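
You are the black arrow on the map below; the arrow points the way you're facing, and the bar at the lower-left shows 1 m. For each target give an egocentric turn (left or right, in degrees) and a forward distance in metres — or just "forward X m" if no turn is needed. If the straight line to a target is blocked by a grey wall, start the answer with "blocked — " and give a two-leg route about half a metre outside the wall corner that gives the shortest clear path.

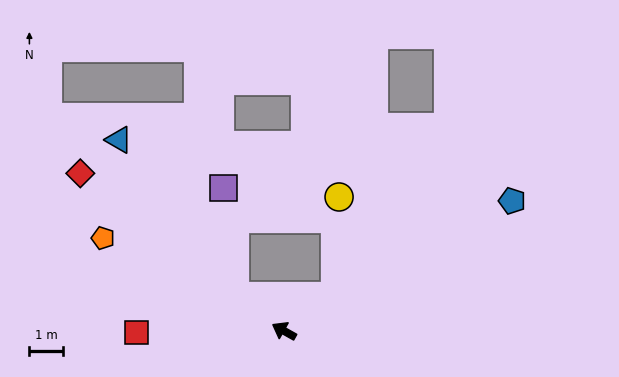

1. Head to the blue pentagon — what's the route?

turn right 121°, forward 7.9 m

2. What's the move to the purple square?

blocked — turn right 6°, forward 1.8 m, then turn right 48°, forward 3.3 m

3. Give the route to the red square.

turn left 30°, forward 4.4 m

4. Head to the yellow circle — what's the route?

blocked — turn right 116°, forward 1.8 m, then turn left 53°, forward 3.0 m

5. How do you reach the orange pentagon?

turn left 2°, forward 6.1 m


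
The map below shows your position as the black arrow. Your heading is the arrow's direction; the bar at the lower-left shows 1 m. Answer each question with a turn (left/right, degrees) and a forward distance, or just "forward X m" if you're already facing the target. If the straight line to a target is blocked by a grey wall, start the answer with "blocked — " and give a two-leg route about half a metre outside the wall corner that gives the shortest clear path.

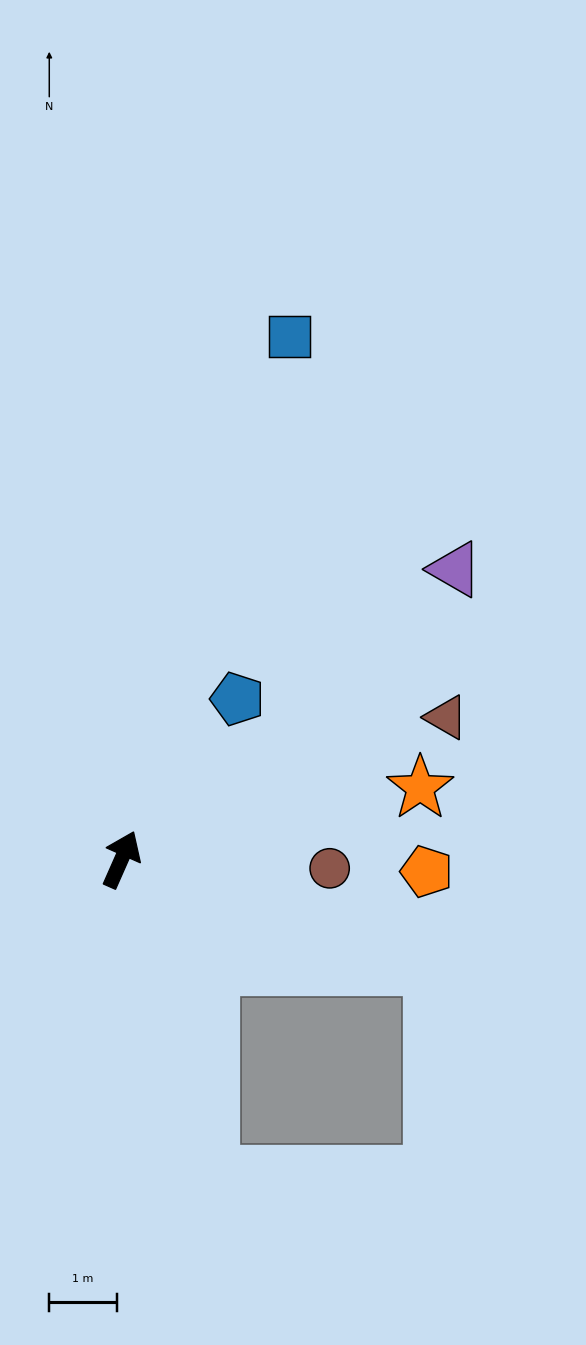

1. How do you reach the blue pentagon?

turn right 12°, forward 2.9 m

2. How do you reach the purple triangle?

turn right 25°, forward 6.6 m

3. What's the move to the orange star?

turn right 53°, forward 4.6 m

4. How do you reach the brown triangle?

turn right 43°, forward 5.3 m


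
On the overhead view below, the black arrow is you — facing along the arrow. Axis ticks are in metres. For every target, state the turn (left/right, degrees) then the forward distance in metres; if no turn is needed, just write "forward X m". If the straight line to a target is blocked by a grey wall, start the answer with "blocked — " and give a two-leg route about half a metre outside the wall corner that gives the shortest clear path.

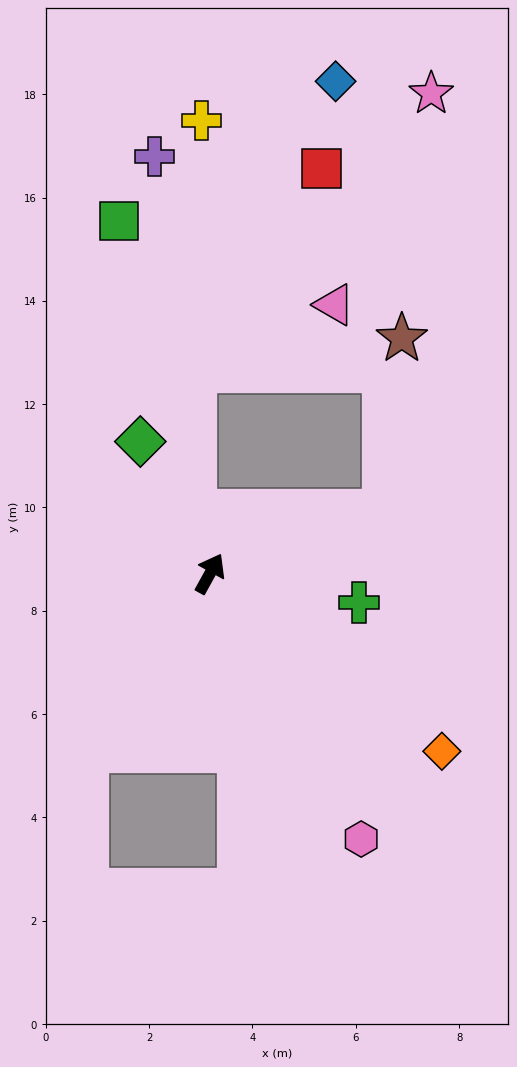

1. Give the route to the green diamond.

turn left 57°, forward 2.9 m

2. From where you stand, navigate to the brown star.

blocked — turn right 41°, forward 3.6 m, then turn left 64°, forward 3.4 m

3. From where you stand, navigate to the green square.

turn left 43°, forward 7.0 m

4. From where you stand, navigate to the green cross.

turn right 72°, forward 2.9 m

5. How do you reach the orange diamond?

turn right 99°, forward 5.7 m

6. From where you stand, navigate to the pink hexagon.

turn right 121°, forward 5.9 m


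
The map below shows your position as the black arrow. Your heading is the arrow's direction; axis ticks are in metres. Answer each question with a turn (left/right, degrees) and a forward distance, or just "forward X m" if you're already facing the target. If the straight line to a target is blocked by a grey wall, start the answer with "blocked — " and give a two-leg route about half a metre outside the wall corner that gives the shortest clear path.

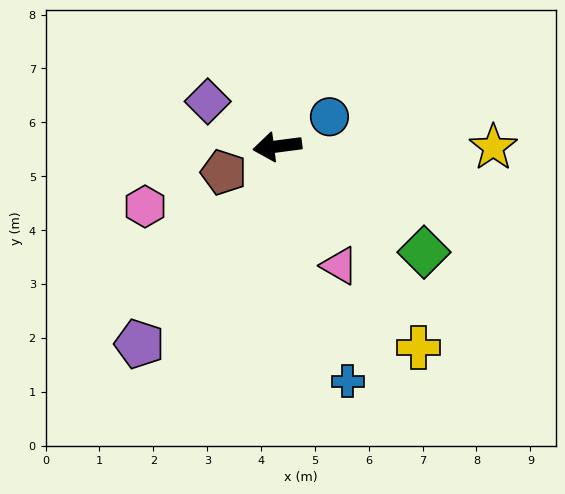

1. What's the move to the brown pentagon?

turn left 18°, forward 1.1 m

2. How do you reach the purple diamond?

turn right 40°, forward 1.5 m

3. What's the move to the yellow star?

turn left 172°, forward 4.0 m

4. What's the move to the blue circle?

turn right 158°, forward 1.1 m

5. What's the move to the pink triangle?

turn left 110°, forward 2.5 m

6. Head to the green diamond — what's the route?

turn left 137°, forward 3.4 m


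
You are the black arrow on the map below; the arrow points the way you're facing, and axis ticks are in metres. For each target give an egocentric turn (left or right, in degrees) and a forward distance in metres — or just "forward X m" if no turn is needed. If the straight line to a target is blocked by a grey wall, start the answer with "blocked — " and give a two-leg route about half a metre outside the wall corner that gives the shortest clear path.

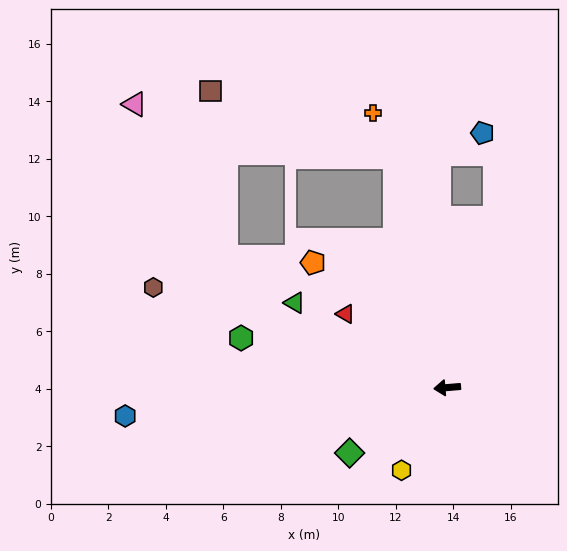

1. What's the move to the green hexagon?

turn right 18°, forward 7.4 m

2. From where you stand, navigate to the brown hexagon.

turn right 24°, forward 10.8 m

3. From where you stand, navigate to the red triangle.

turn right 41°, forward 4.4 m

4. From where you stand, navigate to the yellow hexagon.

turn left 56°, forward 3.3 m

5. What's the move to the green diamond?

turn left 29°, forward 4.1 m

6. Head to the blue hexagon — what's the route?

forward 11.2 m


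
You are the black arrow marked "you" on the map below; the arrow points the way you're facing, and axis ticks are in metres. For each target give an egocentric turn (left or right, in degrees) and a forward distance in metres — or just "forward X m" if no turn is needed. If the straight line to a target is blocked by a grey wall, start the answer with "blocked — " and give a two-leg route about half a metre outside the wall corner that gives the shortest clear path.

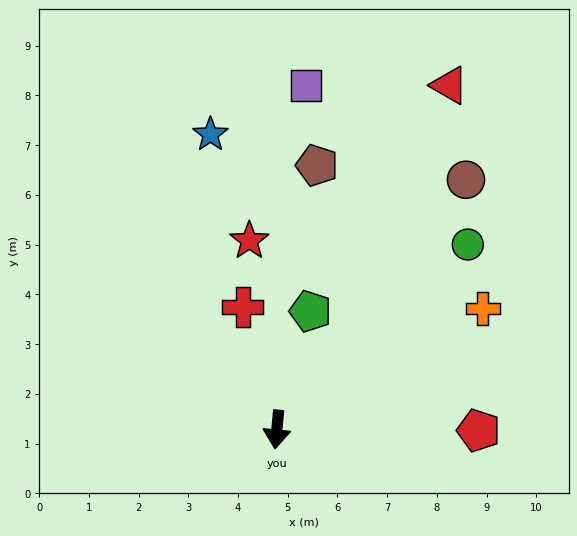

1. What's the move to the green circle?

turn left 140°, forward 5.3 m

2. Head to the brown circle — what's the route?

turn left 148°, forward 6.3 m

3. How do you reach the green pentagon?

turn left 170°, forward 2.5 m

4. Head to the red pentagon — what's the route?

turn left 95°, forward 4.1 m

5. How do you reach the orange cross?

turn left 126°, forward 4.8 m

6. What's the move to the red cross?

turn right 159°, forward 2.6 m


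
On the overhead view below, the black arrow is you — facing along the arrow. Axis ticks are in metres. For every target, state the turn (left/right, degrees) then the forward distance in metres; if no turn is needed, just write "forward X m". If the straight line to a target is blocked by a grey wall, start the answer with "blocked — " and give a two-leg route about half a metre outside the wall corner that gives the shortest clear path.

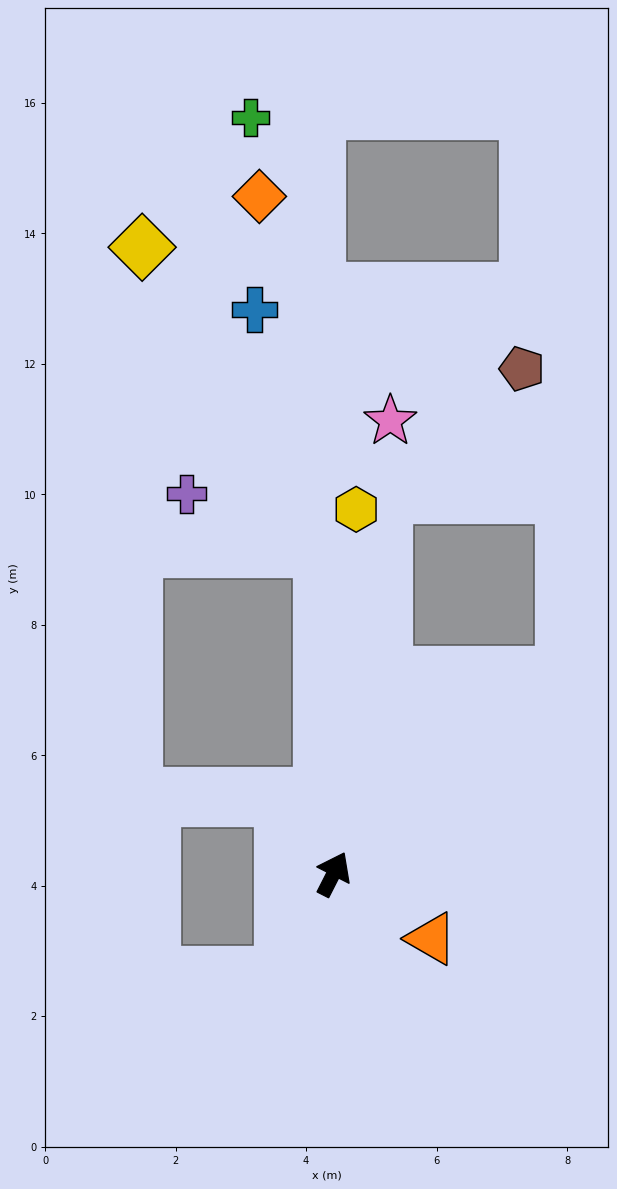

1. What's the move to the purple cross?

blocked — turn left 29°, forward 5.0 m, then turn left 65°, forward 2.2 m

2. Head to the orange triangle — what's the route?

turn right 97°, forward 1.8 m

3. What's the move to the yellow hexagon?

turn left 23°, forward 5.6 m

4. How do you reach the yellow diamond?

blocked — turn left 29°, forward 5.0 m, then turn left 29°, forward 5.4 m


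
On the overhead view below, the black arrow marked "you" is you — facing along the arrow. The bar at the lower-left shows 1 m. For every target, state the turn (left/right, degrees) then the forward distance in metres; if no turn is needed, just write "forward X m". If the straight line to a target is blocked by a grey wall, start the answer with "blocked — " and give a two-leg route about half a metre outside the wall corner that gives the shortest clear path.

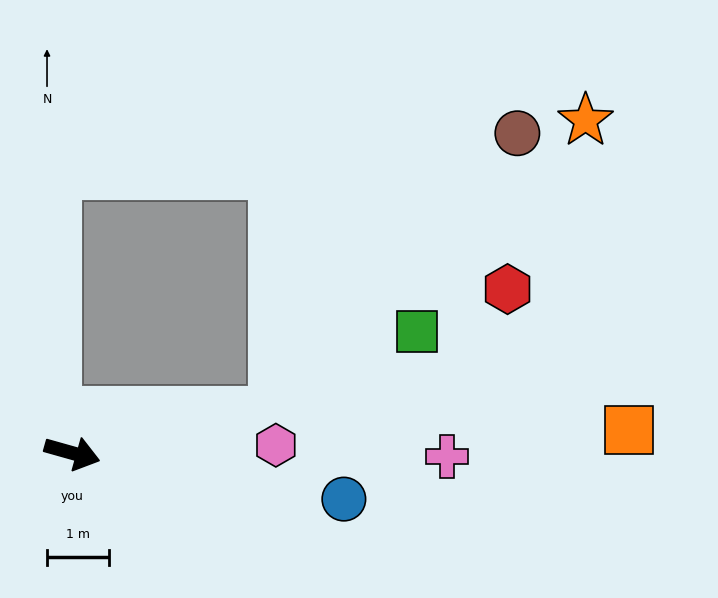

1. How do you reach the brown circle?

blocked — turn left 27°, forward 3.3 m, then turn left 38°, forward 6.0 m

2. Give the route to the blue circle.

turn left 6°, forward 4.5 m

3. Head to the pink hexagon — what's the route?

turn left 18°, forward 3.3 m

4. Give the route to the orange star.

blocked — turn left 27°, forward 3.3 m, then turn left 32°, forward 6.9 m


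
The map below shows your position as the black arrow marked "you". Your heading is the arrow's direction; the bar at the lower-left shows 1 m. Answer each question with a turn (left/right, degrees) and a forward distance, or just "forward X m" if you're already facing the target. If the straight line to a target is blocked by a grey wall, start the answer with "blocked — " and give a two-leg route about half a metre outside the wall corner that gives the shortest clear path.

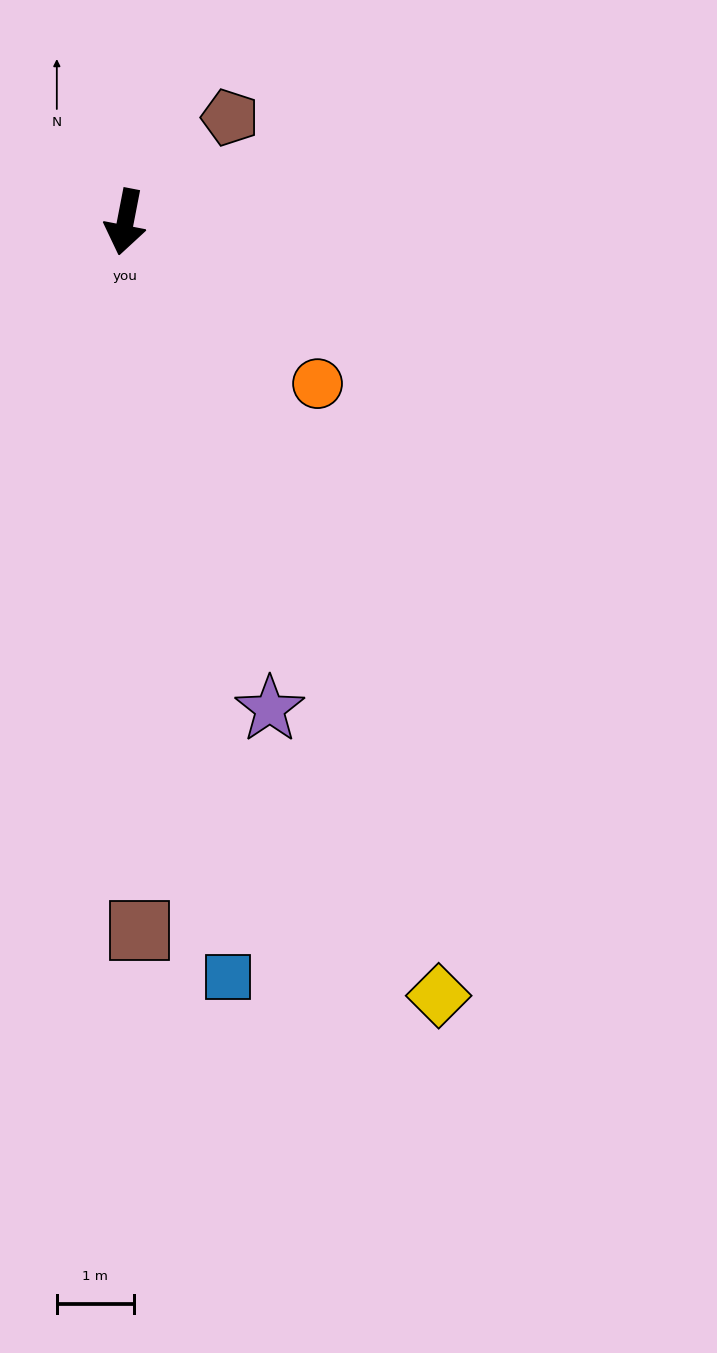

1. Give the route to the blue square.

turn left 19°, forward 9.9 m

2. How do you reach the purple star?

turn left 27°, forward 6.6 m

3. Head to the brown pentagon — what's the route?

turn left 146°, forward 1.9 m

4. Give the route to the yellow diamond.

turn left 33°, forward 10.9 m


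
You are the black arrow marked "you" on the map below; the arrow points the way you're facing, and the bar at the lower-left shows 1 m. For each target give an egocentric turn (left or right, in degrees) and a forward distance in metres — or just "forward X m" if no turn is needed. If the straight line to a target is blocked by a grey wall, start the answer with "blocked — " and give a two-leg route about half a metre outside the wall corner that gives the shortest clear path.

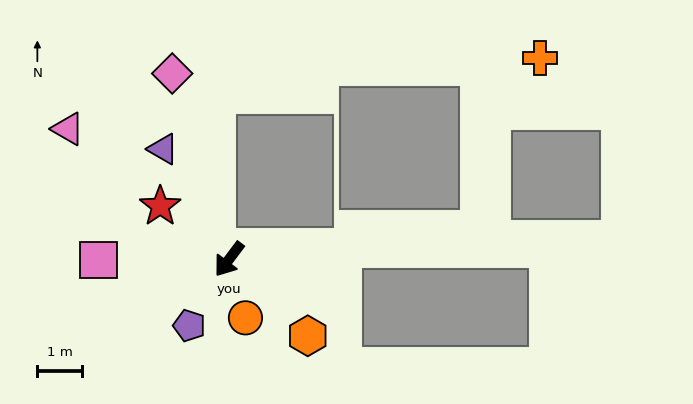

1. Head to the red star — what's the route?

turn right 91°, forward 2.0 m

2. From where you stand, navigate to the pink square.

turn right 53°, forward 2.9 m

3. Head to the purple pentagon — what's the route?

turn left 6°, forward 1.7 m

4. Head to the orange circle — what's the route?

turn left 53°, forward 1.4 m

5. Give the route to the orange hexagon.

turn left 83°, forward 2.5 m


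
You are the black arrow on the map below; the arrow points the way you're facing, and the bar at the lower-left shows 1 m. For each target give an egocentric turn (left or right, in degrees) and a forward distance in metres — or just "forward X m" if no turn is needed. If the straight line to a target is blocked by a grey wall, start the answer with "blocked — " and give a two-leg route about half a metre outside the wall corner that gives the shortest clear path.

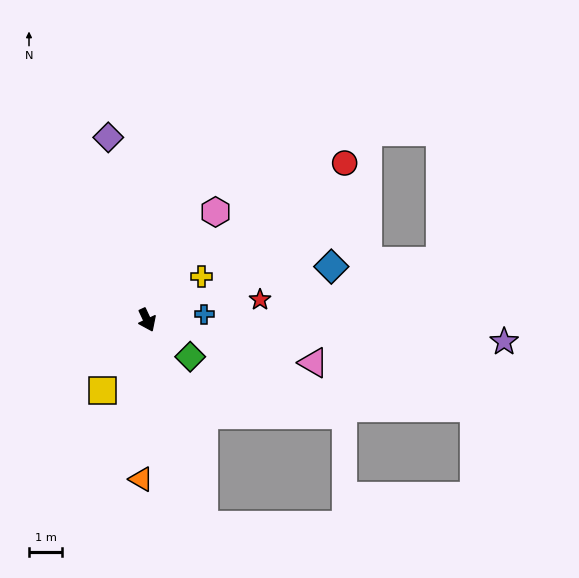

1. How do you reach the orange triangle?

turn right 27°, forward 4.8 m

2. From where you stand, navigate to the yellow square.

turn right 57°, forward 2.5 m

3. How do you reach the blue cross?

turn left 71°, forward 1.7 m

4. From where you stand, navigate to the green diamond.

turn left 24°, forward 1.7 m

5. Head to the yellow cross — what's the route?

turn left 103°, forward 2.1 m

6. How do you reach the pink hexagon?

turn left 123°, forward 3.9 m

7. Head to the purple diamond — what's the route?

turn left 167°, forward 5.6 m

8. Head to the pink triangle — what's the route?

turn left 51°, forward 5.2 m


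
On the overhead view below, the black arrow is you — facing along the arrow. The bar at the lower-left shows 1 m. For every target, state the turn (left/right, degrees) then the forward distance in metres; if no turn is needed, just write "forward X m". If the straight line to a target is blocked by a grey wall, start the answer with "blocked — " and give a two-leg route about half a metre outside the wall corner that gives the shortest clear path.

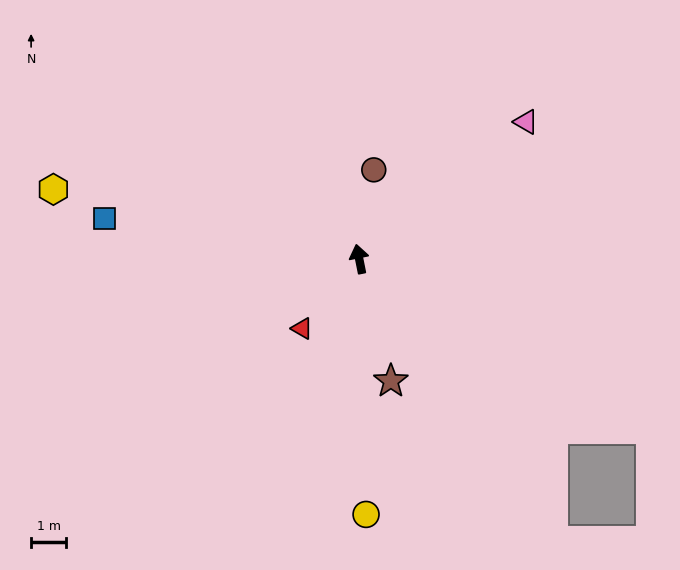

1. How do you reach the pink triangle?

turn right 62°, forward 6.1 m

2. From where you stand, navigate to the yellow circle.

turn left 170°, forward 7.3 m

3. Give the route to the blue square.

turn left 70°, forward 7.3 m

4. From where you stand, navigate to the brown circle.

turn right 21°, forward 2.6 m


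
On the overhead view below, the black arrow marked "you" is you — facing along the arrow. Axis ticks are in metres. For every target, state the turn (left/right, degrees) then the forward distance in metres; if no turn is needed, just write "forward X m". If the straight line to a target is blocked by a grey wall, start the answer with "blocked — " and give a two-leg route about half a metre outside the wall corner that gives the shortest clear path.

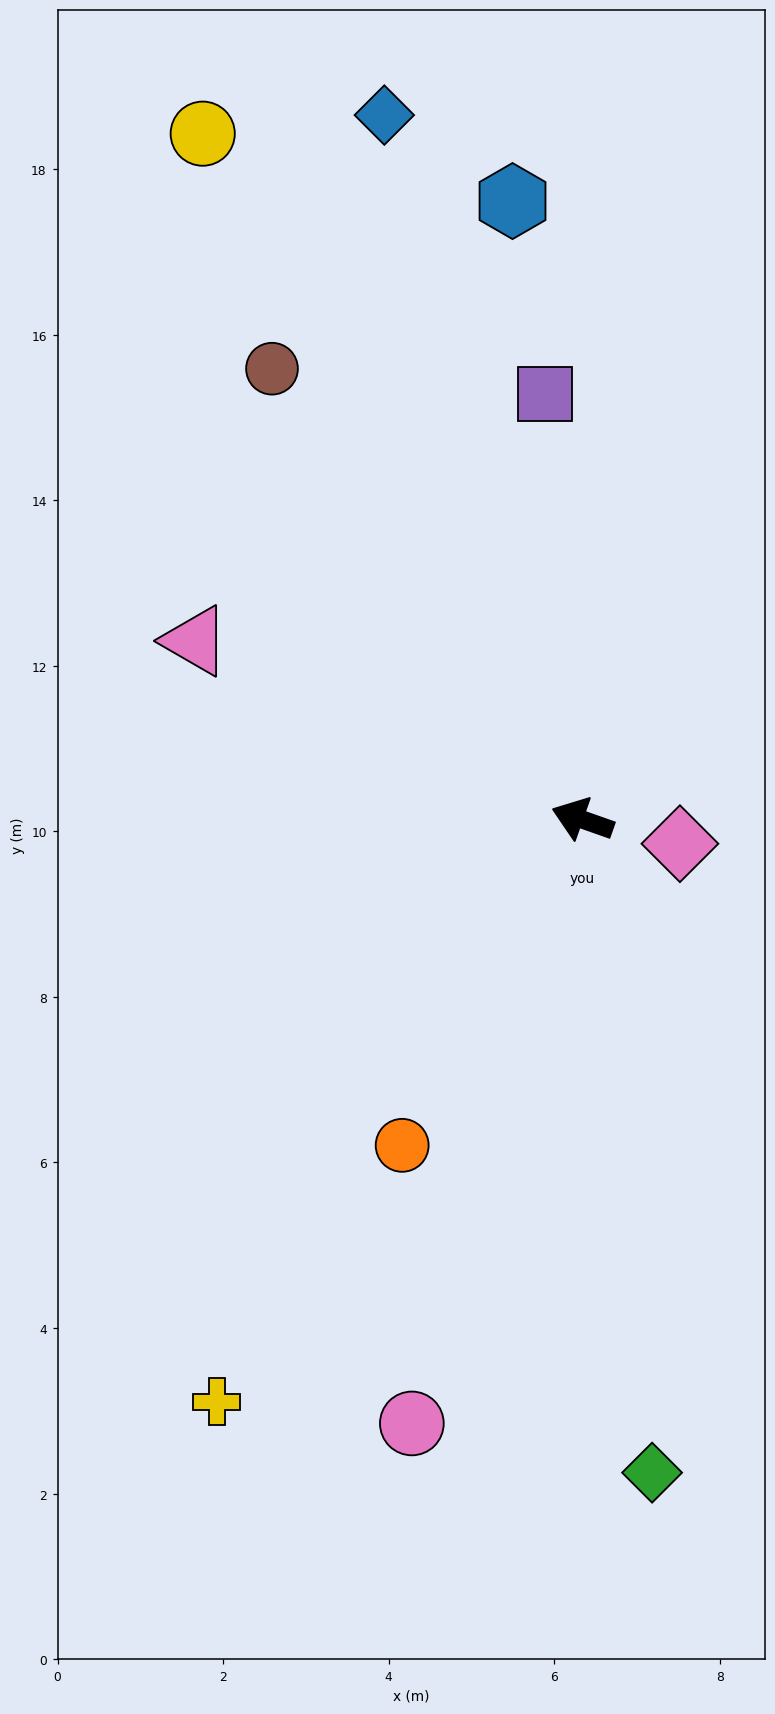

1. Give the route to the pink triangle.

turn right 5°, forward 5.2 m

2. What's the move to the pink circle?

turn left 94°, forward 7.6 m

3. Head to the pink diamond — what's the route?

turn right 174°, forward 1.2 m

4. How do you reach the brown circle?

turn right 36°, forward 6.6 m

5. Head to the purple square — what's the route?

turn right 66°, forward 5.2 m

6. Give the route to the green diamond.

turn left 116°, forward 7.9 m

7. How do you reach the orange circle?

turn left 80°, forward 4.5 m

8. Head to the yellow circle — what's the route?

turn right 42°, forward 9.5 m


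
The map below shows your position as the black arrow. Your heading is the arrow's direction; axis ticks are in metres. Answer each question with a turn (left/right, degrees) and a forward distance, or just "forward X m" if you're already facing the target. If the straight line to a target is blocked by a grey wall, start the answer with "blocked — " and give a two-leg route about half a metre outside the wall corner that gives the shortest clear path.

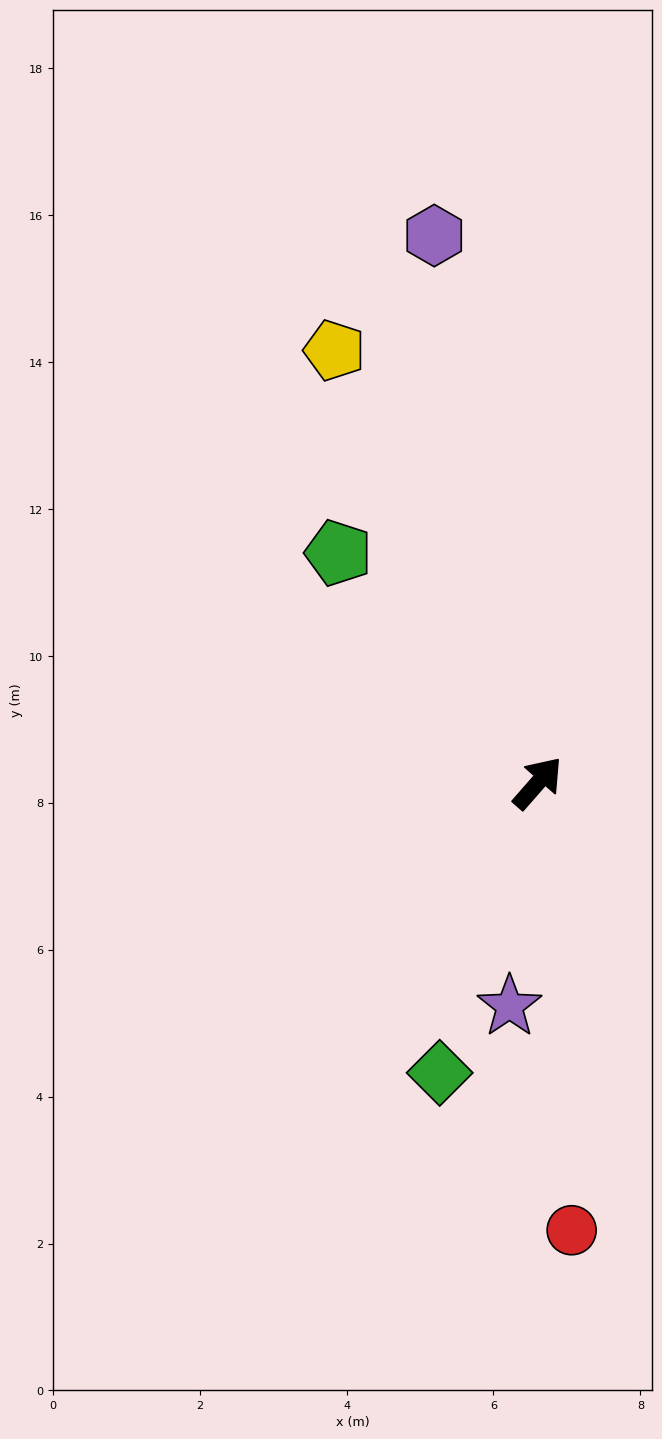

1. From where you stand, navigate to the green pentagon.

turn left 82°, forward 4.1 m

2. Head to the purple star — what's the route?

turn right 146°, forward 3.1 m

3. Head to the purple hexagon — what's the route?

turn left 52°, forward 7.6 m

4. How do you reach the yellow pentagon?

turn left 66°, forward 6.5 m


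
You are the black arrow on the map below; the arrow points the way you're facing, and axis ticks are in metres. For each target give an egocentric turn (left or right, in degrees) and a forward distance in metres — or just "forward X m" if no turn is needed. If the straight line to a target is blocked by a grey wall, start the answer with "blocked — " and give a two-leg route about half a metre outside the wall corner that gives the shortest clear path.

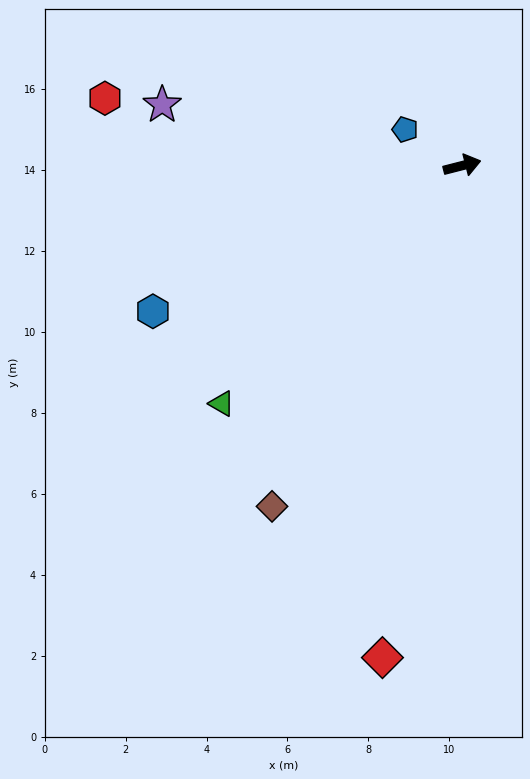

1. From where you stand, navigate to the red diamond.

turn right 114°, forward 12.3 m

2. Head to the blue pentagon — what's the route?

turn left 133°, forward 1.7 m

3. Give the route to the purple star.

turn left 154°, forward 7.6 m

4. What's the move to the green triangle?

turn right 150°, forward 8.4 m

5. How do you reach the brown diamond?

turn right 133°, forward 9.6 m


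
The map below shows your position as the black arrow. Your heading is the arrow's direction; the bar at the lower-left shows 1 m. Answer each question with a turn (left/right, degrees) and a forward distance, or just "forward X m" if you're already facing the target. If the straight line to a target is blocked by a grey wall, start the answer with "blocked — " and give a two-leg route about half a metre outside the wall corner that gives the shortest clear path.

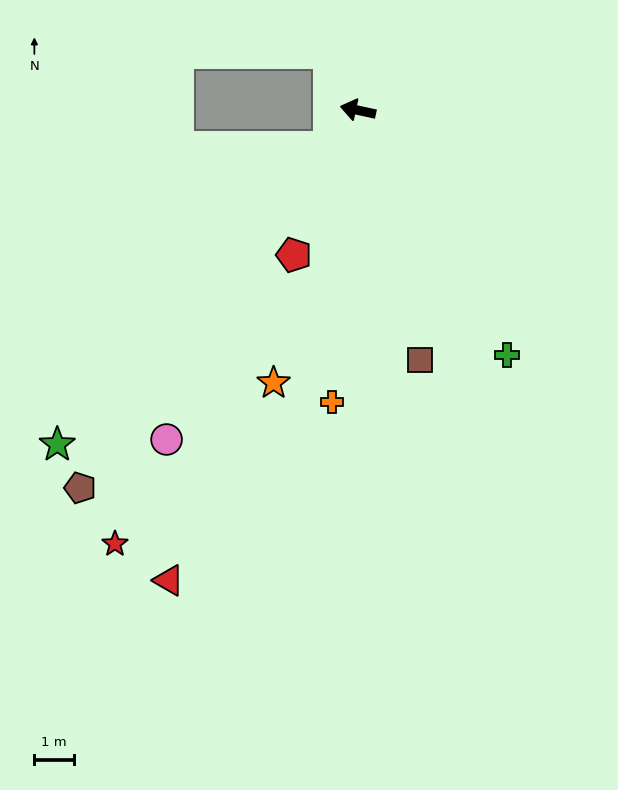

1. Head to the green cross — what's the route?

turn left 134°, forward 7.3 m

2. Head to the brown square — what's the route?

turn left 116°, forward 6.5 m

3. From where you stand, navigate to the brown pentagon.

turn left 66°, forward 11.9 m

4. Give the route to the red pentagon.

turn left 78°, forward 4.0 m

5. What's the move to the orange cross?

turn left 97°, forward 7.4 m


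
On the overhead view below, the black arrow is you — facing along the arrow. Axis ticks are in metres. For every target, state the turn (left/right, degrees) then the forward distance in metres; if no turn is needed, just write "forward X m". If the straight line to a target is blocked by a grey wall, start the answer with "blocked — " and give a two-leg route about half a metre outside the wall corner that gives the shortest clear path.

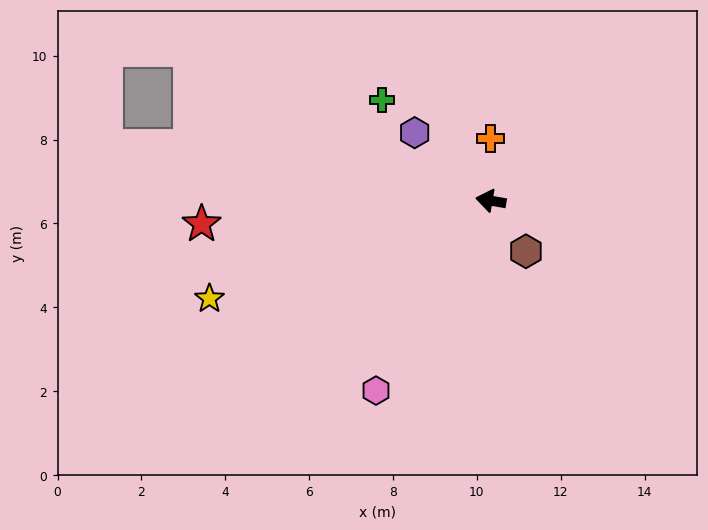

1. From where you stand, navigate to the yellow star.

turn left 29°, forward 7.1 m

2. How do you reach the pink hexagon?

turn left 69°, forward 5.3 m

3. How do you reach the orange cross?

turn right 80°, forward 1.5 m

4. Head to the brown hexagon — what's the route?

turn left 135°, forward 1.5 m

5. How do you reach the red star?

turn left 14°, forward 6.9 m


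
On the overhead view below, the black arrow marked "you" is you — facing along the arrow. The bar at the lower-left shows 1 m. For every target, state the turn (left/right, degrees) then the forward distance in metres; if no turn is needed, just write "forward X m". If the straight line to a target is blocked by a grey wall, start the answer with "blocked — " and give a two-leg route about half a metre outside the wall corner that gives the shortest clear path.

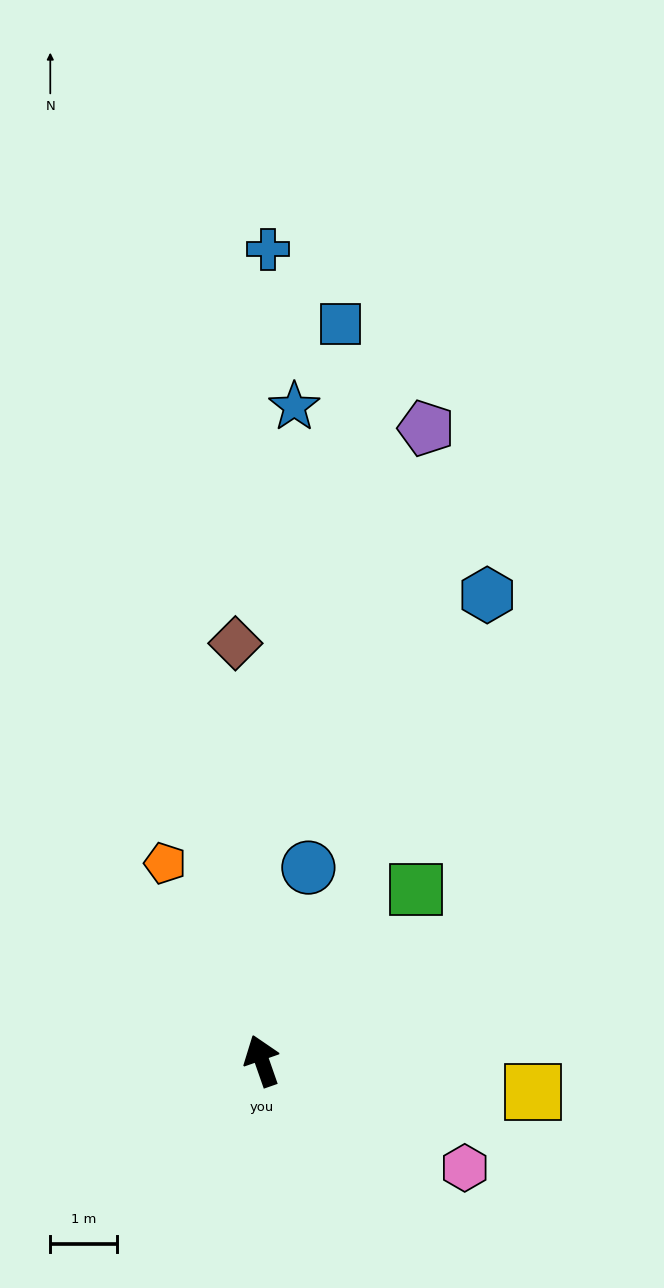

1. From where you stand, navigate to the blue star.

turn right 22°, forward 9.9 m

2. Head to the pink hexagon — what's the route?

turn right 137°, forward 3.5 m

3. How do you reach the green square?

turn right 61°, forward 3.5 m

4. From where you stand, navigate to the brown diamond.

turn right 16°, forward 6.3 m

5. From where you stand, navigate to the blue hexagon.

turn right 45°, forward 7.8 m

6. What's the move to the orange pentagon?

turn left 7°, forward 3.3 m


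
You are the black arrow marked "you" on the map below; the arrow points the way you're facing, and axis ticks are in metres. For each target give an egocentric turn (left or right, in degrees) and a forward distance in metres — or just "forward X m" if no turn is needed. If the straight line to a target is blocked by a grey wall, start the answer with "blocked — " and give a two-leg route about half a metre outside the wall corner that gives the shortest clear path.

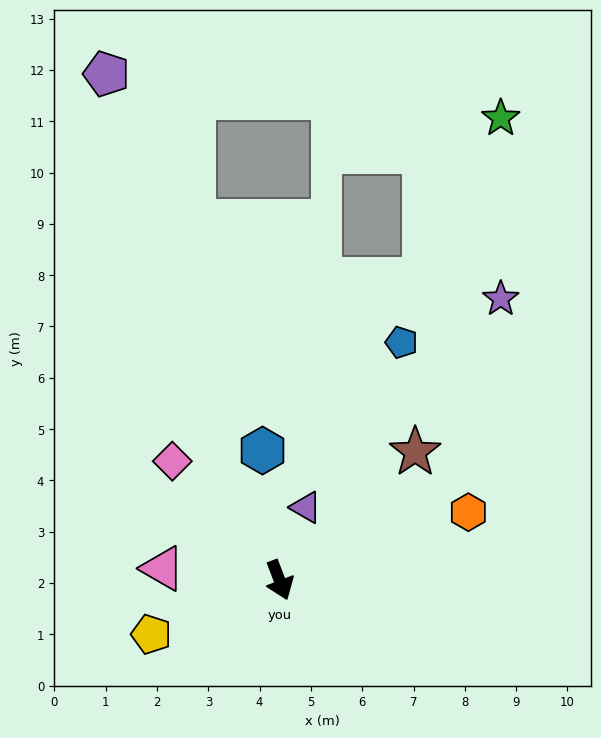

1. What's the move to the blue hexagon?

turn left 167°, forward 2.5 m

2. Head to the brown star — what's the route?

turn left 112°, forward 3.6 m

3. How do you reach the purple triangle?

turn left 139°, forward 1.5 m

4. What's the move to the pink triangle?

turn right 117°, forward 2.3 m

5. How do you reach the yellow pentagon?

turn right 88°, forward 2.7 m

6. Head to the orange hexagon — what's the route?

turn left 89°, forward 3.9 m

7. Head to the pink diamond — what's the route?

turn right 159°, forward 3.1 m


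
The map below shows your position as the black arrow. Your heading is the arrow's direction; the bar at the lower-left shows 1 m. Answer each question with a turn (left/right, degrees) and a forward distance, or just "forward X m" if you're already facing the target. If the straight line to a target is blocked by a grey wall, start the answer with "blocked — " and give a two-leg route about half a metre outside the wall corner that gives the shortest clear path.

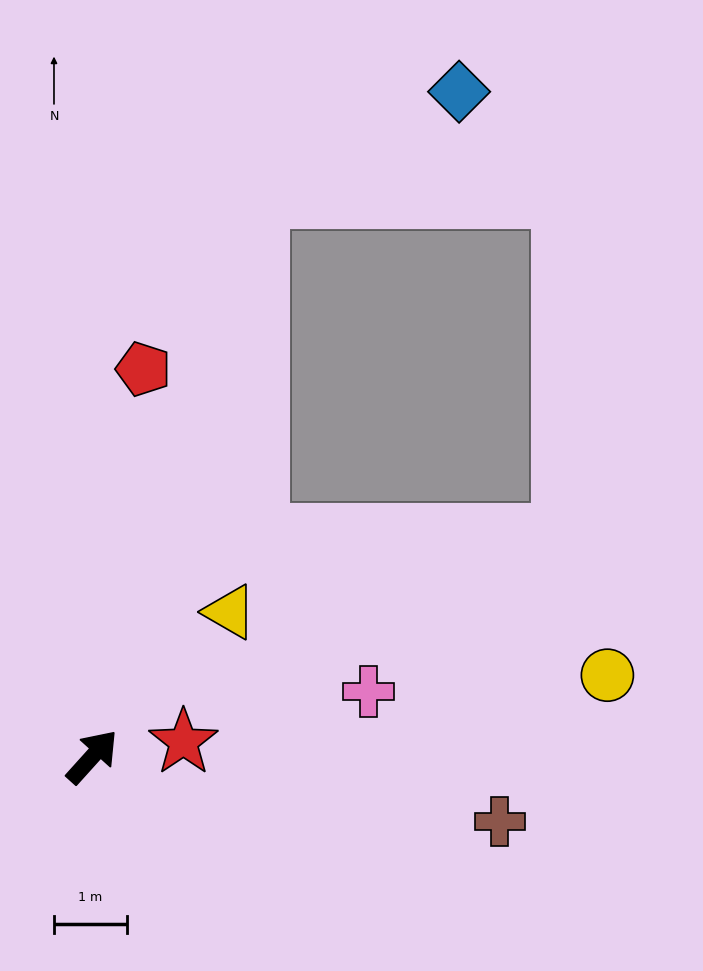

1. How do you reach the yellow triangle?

forward 2.7 m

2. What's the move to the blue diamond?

blocked — turn left 26°, forward 8.0 m, then turn right 46°, forward 3.1 m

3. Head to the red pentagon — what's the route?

turn left 35°, forward 5.3 m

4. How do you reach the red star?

turn right 39°, forward 1.3 m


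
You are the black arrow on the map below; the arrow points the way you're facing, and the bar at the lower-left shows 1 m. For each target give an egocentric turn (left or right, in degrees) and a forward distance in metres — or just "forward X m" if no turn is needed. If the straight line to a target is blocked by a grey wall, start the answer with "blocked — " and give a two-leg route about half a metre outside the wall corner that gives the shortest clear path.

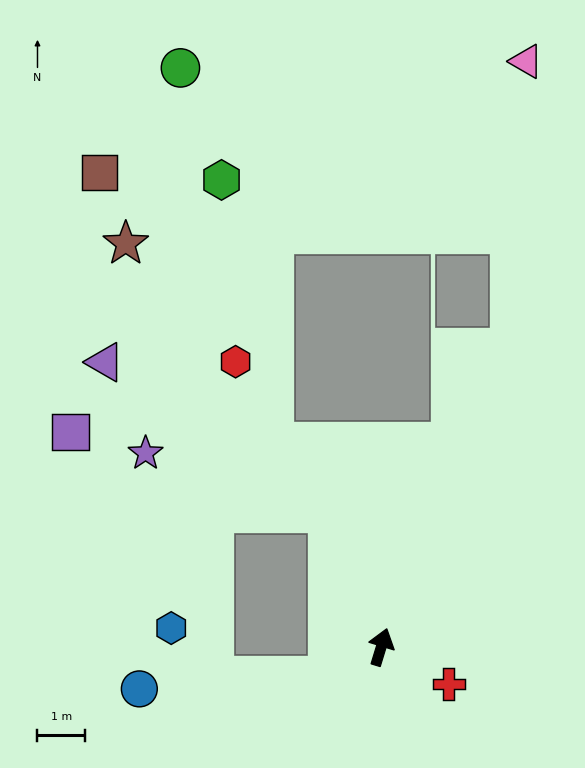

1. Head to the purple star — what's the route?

blocked — turn left 38°, forward 3.0 m, then turn left 51°, forward 4.0 m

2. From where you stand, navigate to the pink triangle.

blocked — turn right 6°, forward 6.8 m, then turn left 20°, forward 6.0 m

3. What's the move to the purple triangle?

blocked — turn left 38°, forward 3.0 m, then turn left 35°, forward 5.6 m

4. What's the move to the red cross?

turn right 102°, forward 1.6 m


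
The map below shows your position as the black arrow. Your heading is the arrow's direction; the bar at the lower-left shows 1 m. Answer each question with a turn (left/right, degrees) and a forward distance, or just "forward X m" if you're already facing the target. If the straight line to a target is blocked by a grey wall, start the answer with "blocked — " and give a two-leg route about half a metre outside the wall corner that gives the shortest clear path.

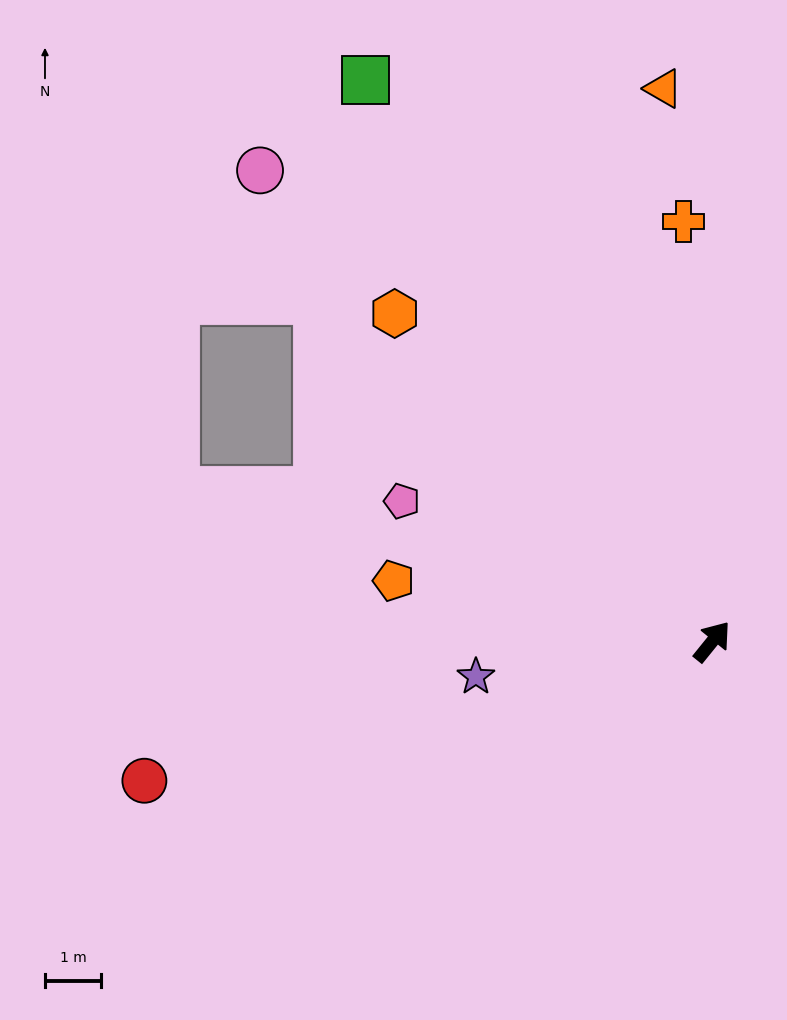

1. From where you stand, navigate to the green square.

turn left 71°, forward 11.7 m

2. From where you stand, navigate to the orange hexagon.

turn left 83°, forward 8.1 m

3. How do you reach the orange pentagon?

turn left 118°, forward 5.7 m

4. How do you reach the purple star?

turn left 137°, forward 4.2 m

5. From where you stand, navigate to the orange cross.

turn left 43°, forward 7.5 m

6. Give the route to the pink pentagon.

turn left 105°, forward 6.0 m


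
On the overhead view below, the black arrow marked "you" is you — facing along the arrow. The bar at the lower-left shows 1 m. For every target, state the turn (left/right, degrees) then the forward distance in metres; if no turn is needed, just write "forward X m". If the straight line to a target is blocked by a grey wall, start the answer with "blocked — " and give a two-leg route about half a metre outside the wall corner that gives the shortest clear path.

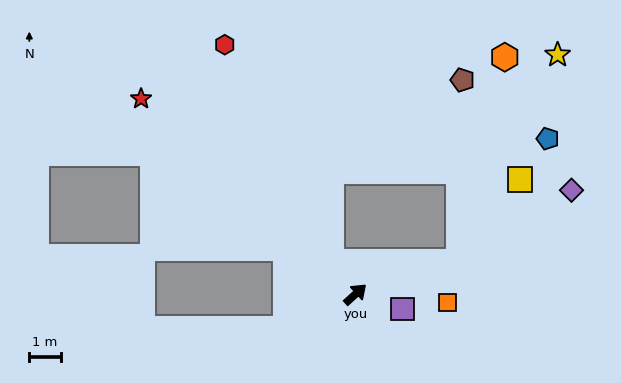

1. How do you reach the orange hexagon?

blocked — turn right 25°, forward 3.4 m, then turn left 60°, forward 6.7 m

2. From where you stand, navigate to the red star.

turn left 95°, forward 9.2 m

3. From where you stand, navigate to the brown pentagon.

blocked — turn right 25°, forward 3.4 m, then turn left 72°, forward 5.8 m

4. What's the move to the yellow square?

blocked — turn right 25°, forward 3.4 m, then turn left 36°, forward 3.3 m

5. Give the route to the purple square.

turn right 60°, forward 1.6 m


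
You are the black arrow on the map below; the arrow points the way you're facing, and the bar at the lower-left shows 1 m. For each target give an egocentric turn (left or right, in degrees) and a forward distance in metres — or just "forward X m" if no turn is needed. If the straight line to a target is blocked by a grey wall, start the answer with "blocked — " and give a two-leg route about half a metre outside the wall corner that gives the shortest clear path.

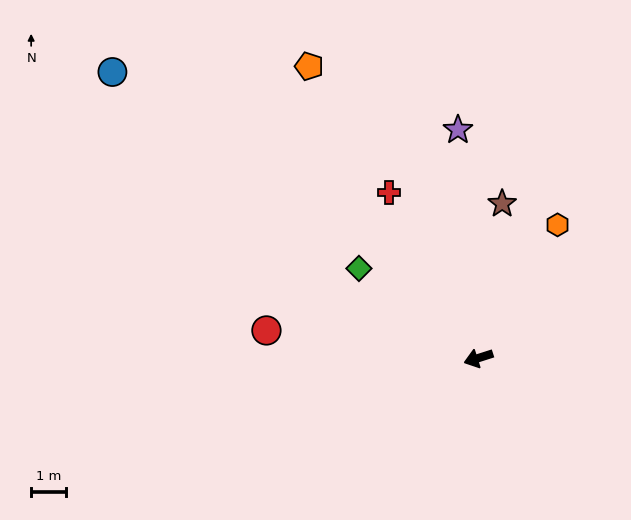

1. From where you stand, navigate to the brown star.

turn right 116°, forward 4.5 m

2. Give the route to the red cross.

turn right 79°, forward 5.5 m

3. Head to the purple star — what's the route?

turn right 103°, forward 6.7 m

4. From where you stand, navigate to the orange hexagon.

turn right 138°, forward 4.5 m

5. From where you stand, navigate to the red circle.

turn right 25°, forward 6.2 m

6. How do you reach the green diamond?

turn right 55°, forward 4.3 m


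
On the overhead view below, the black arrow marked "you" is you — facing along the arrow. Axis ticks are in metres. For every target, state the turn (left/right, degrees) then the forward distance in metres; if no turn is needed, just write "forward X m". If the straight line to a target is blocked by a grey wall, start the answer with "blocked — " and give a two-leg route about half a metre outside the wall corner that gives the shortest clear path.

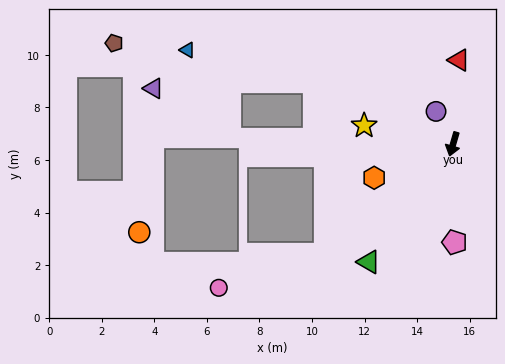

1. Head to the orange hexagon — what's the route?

turn right 51°, forward 3.3 m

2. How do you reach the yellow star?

turn right 85°, forward 3.5 m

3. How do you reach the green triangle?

turn right 19°, forward 5.5 m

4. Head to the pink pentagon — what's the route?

turn left 17°, forward 3.7 m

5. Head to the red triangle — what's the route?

turn right 168°, forward 3.2 m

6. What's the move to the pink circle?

blocked — turn right 33°, forward 6.4 m, then turn right 23°, forward 4.2 m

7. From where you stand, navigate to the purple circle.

turn right 136°, forward 1.4 m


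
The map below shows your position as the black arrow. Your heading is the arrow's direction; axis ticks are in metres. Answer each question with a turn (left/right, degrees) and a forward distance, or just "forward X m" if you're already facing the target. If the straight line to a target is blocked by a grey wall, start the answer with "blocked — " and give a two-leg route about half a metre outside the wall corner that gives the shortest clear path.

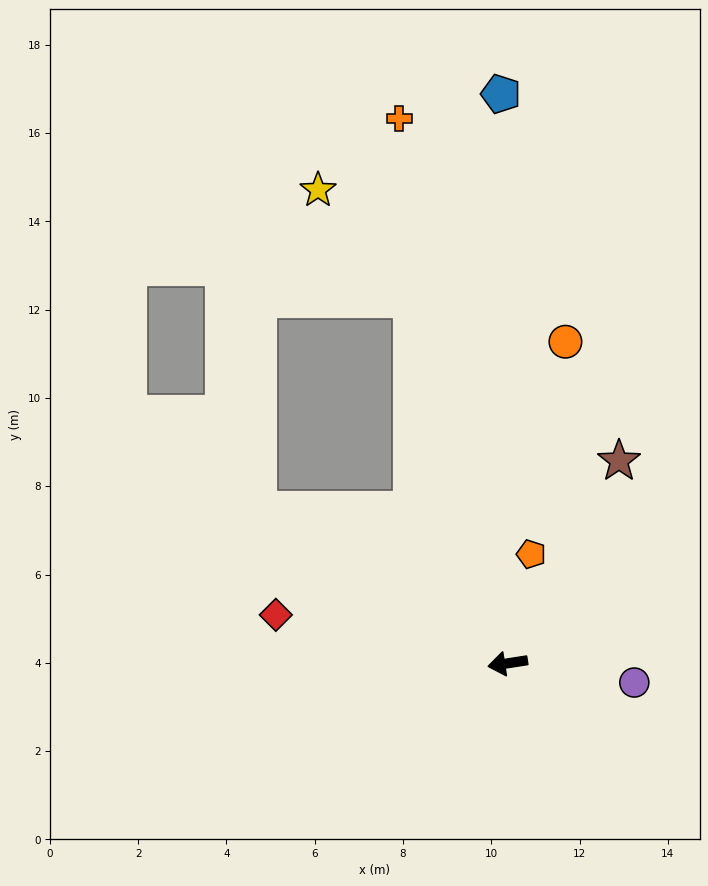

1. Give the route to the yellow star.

blocked — turn right 84°, forward 8.5 m, then turn left 26°, forward 3.3 m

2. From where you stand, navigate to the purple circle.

turn left 163°, forward 2.9 m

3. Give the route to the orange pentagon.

turn right 111°, forward 2.5 m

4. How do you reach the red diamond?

turn right 21°, forward 5.4 m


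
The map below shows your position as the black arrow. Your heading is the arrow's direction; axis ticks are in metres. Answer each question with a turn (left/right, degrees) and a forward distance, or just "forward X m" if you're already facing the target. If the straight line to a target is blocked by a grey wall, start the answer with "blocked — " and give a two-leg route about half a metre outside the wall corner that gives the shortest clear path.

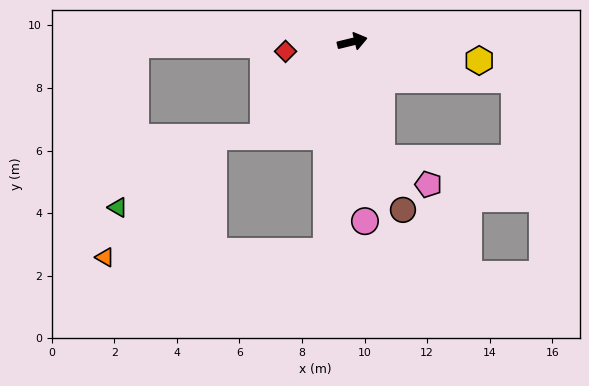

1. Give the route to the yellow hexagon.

turn right 22°, forward 4.1 m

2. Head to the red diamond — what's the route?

turn left 174°, forward 2.2 m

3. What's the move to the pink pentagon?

blocked — turn right 90°, forward 3.8 m, then turn left 47°, forward 1.7 m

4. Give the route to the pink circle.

turn right 100°, forward 5.7 m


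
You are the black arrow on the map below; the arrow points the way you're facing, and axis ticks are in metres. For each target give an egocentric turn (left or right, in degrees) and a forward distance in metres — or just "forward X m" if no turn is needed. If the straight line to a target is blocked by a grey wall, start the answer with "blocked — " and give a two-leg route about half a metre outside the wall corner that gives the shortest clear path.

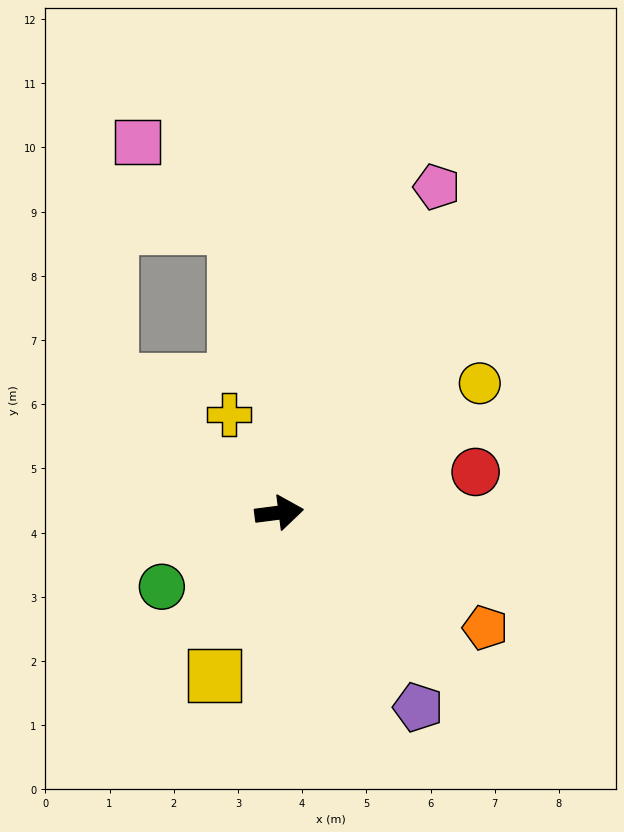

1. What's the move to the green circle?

turn right 155°, forward 2.2 m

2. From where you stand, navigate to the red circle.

turn left 4°, forward 3.1 m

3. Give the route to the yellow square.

turn right 119°, forward 2.7 m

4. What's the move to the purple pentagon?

turn right 62°, forward 3.7 m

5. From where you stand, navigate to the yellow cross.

turn left 110°, forward 1.7 m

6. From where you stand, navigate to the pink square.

blocked — turn left 92°, forward 4.5 m, then turn left 40°, forward 2.0 m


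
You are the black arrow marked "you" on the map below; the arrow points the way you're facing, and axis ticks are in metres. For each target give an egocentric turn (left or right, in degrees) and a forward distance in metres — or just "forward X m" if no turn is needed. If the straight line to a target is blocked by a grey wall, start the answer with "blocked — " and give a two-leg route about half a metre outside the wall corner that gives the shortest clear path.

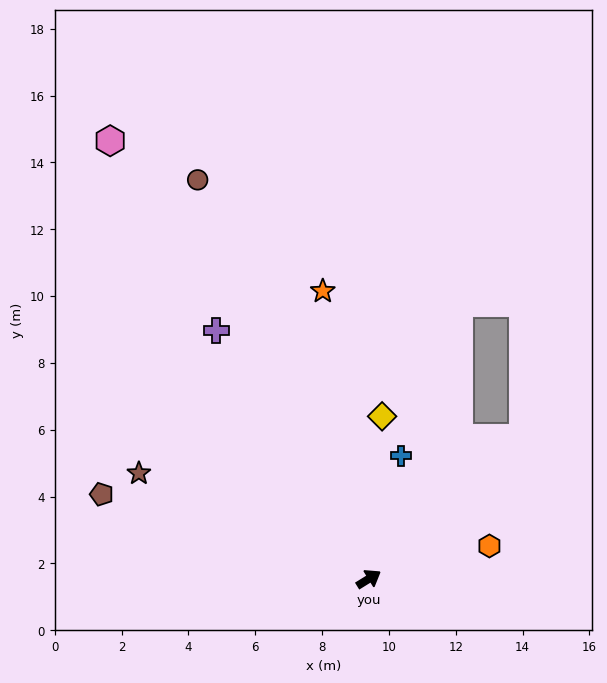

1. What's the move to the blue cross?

turn left 44°, forward 3.8 m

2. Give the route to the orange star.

turn left 67°, forward 8.7 m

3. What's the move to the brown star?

turn left 124°, forward 7.6 m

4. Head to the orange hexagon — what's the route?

turn right 16°, forward 3.7 m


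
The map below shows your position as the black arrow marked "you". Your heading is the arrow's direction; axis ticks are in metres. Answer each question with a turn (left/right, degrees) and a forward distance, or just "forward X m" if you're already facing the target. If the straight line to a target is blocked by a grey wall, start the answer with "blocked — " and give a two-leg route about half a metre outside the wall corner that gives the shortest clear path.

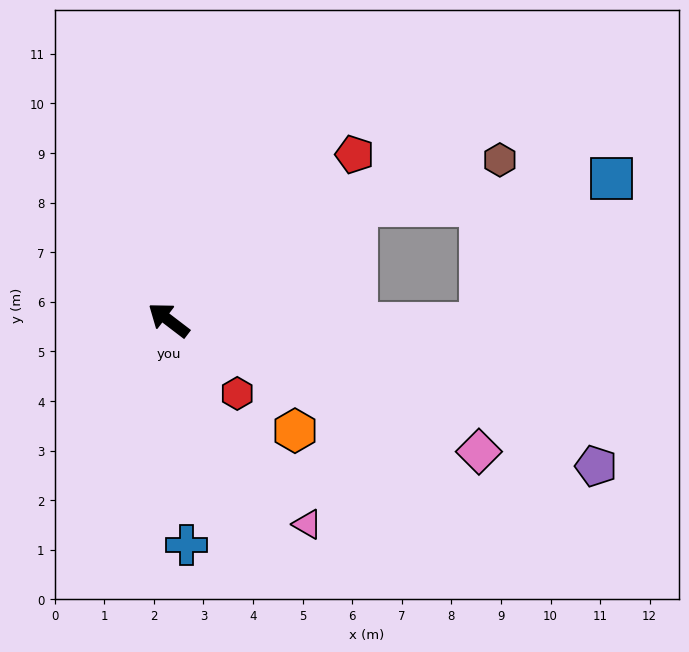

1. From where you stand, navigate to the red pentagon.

turn right 101°, forward 5.0 m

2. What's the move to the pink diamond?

turn right 166°, forward 6.8 m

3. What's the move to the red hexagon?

turn left 170°, forward 2.0 m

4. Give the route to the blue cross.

turn left 132°, forward 4.5 m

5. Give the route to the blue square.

blocked — turn right 111°, forward 4.4 m, then turn right 25°, forward 5.2 m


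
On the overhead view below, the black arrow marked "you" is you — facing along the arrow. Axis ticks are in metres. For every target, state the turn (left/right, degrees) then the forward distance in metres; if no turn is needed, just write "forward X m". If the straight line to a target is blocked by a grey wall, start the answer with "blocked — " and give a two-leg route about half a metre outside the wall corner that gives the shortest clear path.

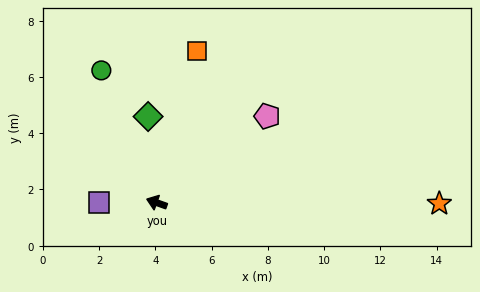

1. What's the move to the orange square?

turn right 85°, forward 5.6 m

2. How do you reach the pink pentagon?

turn right 122°, forward 5.0 m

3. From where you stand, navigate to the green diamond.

turn right 65°, forward 3.1 m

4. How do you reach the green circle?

turn right 48°, forward 5.1 m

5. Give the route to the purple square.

turn left 19°, forward 2.0 m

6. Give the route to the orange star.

turn right 161°, forward 10.0 m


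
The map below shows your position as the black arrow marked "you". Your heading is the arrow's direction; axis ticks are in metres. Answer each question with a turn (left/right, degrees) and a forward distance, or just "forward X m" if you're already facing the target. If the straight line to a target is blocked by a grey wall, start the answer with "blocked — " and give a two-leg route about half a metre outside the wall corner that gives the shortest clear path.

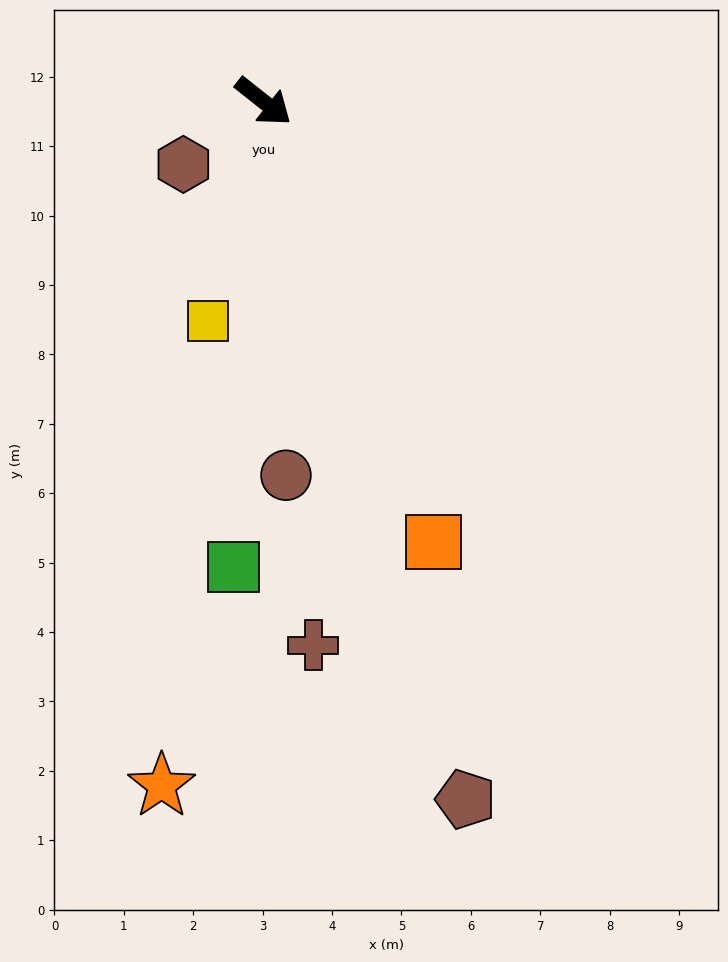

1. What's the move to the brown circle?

turn right 48°, forward 5.4 m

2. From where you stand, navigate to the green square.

turn right 55°, forward 6.7 m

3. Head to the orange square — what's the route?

turn right 31°, forward 6.8 m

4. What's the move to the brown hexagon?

turn right 104°, forward 1.5 m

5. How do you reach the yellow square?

turn right 66°, forward 3.3 m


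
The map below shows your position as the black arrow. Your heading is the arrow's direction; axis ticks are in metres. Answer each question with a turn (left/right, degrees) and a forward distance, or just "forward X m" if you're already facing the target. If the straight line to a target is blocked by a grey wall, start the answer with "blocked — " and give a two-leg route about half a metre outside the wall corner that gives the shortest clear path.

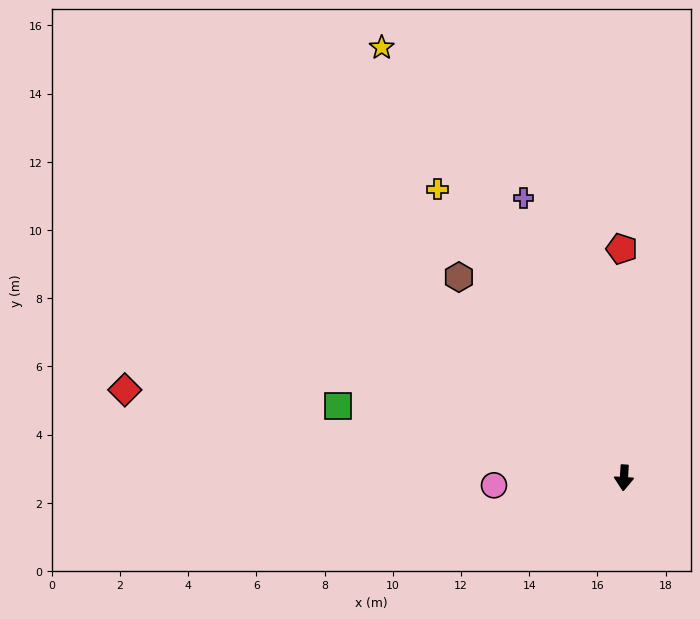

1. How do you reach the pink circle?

turn right 83°, forward 3.8 m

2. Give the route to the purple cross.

turn right 157°, forward 8.7 m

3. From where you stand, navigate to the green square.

turn right 101°, forward 8.6 m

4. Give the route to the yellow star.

turn right 147°, forward 14.5 m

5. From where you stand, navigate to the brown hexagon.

turn right 137°, forward 7.6 m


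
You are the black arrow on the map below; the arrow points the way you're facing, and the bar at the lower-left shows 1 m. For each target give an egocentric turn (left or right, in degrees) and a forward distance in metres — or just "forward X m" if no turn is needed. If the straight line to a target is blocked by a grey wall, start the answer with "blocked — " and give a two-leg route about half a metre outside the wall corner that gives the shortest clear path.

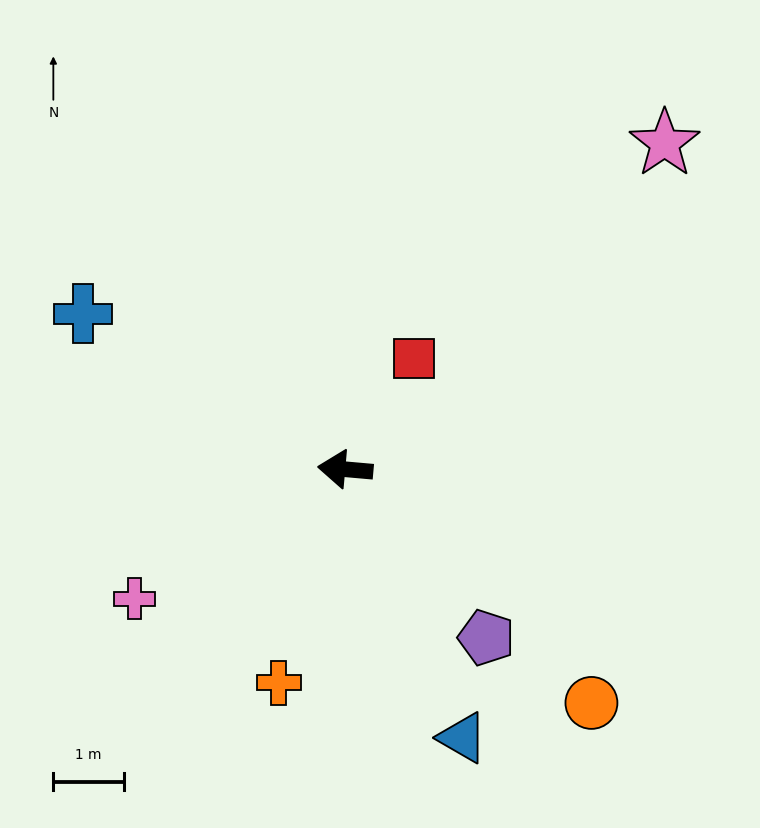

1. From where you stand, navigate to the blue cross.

turn right 26°, forward 4.3 m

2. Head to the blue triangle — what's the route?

turn left 119°, forward 4.1 m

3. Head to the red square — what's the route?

turn right 117°, forward 1.8 m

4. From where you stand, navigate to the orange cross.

turn left 78°, forward 3.2 m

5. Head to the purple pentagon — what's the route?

turn left 135°, forward 3.1 m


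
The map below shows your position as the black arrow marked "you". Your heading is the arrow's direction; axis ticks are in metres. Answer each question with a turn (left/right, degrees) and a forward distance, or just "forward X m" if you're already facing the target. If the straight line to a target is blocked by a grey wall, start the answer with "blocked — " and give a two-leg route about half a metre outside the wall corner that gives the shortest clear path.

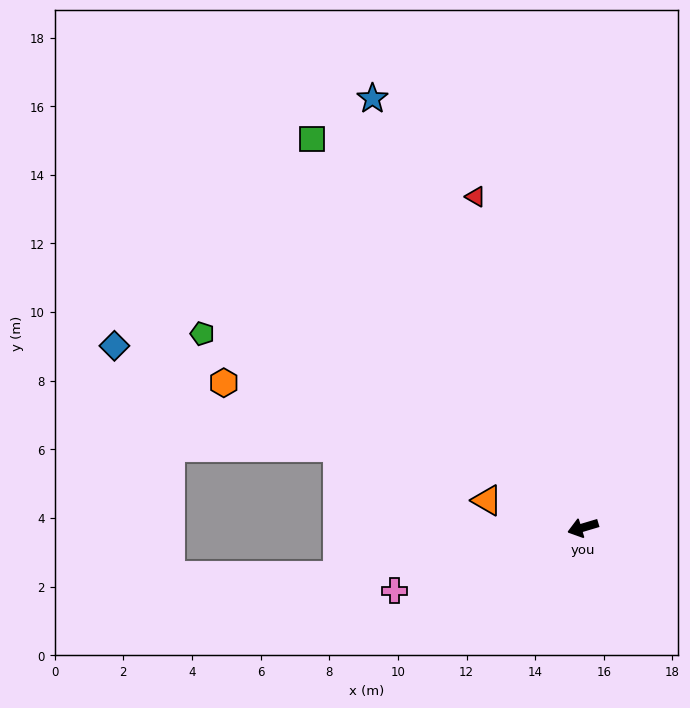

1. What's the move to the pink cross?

forward 5.8 m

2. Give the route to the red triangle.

turn right 89°, forward 10.1 m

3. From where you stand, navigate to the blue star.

turn right 81°, forward 13.9 m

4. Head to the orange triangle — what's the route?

turn right 32°, forward 2.9 m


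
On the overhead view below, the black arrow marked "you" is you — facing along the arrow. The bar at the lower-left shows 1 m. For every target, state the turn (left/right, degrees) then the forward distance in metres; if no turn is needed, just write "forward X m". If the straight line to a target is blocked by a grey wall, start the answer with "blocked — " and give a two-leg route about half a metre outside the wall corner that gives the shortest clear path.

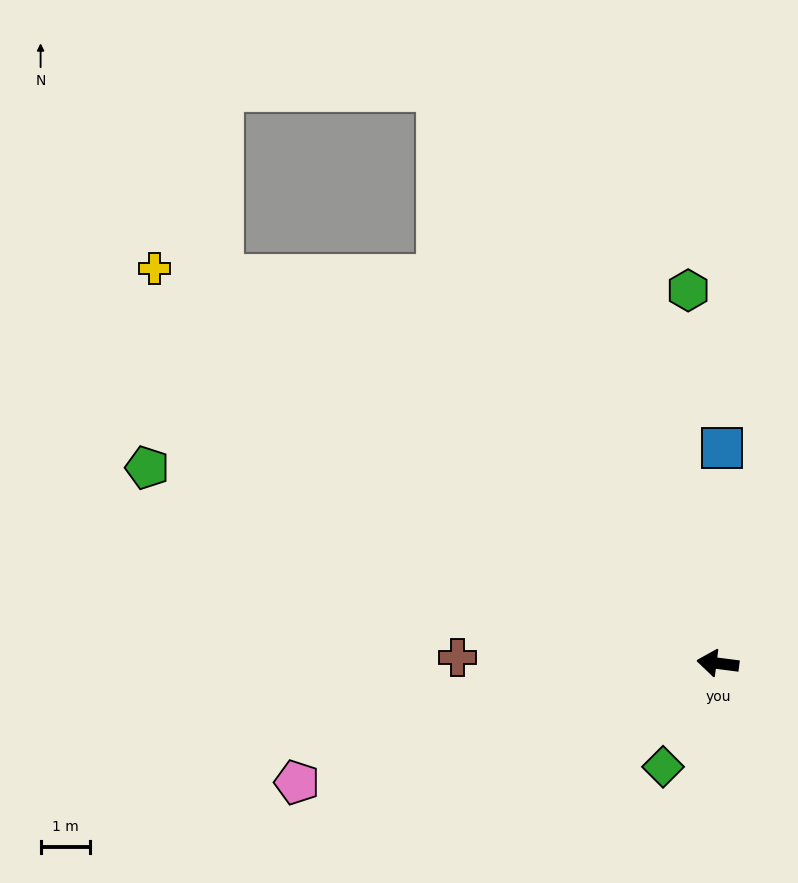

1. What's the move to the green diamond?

turn left 69°, forward 2.4 m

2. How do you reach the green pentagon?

turn right 12°, forward 12.3 m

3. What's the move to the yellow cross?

turn right 28°, forward 14.0 m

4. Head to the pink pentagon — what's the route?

turn left 23°, forward 8.9 m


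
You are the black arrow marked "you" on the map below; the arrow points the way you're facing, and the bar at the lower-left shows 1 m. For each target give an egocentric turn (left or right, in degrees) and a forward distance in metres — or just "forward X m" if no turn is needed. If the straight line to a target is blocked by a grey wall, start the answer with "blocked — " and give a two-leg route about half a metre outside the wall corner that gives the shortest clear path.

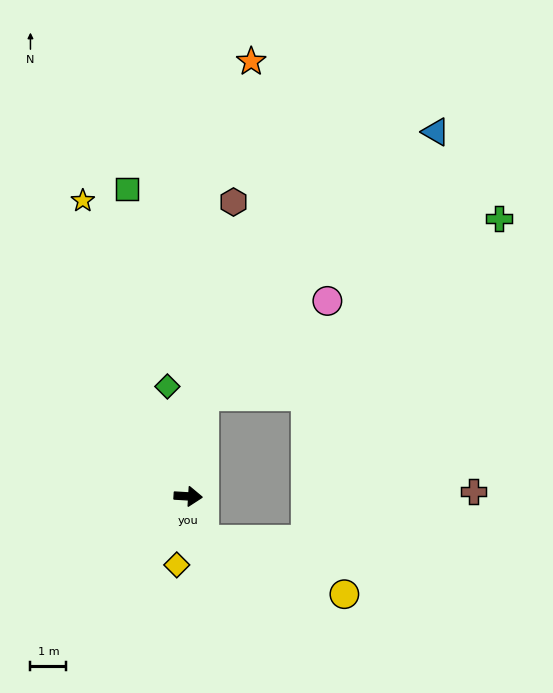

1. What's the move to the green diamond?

turn left 104°, forward 3.1 m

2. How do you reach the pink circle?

blocked — turn left 84°, forward 2.8 m, then turn right 43°, forward 4.3 m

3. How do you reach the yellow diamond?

turn right 96°, forward 1.9 m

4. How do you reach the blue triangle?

blocked — turn left 84°, forward 2.8 m, then turn right 32°, forward 9.8 m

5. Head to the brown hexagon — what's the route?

turn left 85°, forward 8.3 m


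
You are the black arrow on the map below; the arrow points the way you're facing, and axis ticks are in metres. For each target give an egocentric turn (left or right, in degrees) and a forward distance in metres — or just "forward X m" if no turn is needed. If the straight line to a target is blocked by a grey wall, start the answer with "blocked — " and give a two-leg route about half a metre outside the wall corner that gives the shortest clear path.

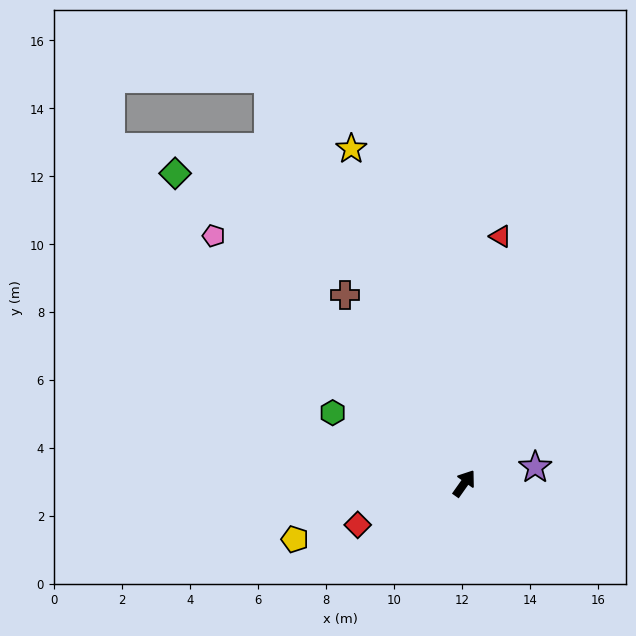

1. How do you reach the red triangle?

turn left 27°, forward 7.3 m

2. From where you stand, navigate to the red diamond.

turn left 147°, forward 3.4 m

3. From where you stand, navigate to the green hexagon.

turn left 97°, forward 4.4 m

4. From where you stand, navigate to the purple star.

turn right 42°, forward 2.1 m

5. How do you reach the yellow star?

turn left 54°, forward 10.4 m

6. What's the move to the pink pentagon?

turn left 81°, forward 10.4 m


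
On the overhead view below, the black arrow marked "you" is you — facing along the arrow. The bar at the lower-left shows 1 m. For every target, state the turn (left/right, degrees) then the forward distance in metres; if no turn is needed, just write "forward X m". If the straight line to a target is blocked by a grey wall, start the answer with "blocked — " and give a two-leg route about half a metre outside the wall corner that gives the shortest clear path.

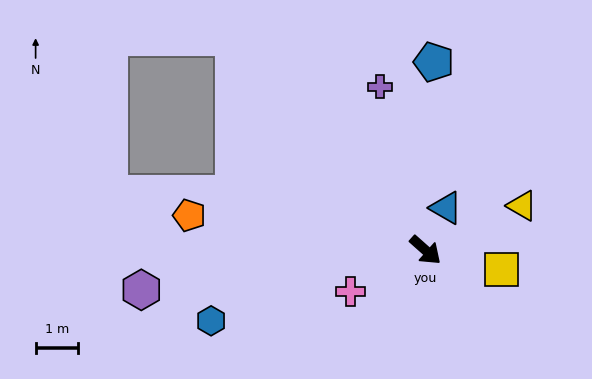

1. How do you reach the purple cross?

turn left 147°, forward 4.0 m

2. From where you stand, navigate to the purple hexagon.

turn right 130°, forward 6.7 m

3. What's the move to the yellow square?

turn left 27°, forward 1.8 m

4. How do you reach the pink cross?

turn right 110°, forward 2.0 m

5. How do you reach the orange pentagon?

turn right 147°, forward 5.6 m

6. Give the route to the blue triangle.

turn left 106°, forward 1.1 m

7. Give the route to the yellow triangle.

turn left 66°, forward 2.5 m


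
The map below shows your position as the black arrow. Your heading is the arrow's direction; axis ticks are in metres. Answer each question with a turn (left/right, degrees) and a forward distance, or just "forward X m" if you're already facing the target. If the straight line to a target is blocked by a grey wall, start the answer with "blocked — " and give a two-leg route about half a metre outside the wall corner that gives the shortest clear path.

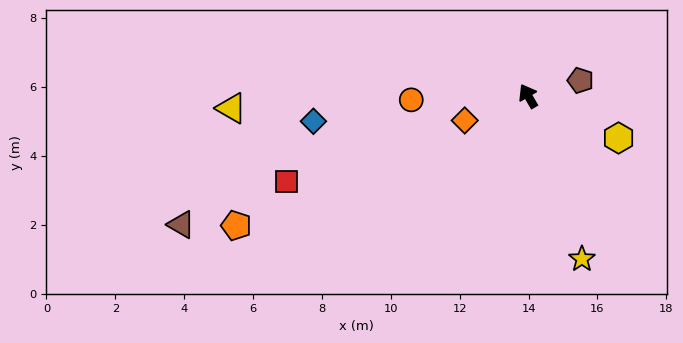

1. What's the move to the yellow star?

turn left 168°, forward 5.0 m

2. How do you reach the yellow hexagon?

turn right 145°, forward 2.9 m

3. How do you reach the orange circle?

turn left 62°, forward 3.4 m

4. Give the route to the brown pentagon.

turn right 104°, forward 1.6 m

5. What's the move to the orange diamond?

turn left 81°, forward 2.0 m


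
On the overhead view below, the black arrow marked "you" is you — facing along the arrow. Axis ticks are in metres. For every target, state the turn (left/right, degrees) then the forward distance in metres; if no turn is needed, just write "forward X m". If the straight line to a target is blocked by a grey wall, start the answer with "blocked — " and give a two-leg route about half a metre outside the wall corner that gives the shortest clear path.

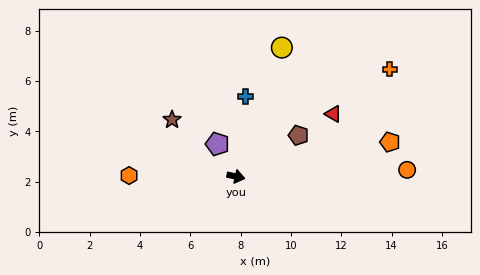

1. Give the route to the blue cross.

turn left 96°, forward 3.2 m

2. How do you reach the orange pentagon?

turn left 25°, forward 6.3 m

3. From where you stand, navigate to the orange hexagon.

turn right 168°, forward 4.2 m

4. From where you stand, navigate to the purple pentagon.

turn left 132°, forward 1.5 m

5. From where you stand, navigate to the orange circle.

turn left 15°, forward 6.8 m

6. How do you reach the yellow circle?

turn left 83°, forward 5.4 m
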